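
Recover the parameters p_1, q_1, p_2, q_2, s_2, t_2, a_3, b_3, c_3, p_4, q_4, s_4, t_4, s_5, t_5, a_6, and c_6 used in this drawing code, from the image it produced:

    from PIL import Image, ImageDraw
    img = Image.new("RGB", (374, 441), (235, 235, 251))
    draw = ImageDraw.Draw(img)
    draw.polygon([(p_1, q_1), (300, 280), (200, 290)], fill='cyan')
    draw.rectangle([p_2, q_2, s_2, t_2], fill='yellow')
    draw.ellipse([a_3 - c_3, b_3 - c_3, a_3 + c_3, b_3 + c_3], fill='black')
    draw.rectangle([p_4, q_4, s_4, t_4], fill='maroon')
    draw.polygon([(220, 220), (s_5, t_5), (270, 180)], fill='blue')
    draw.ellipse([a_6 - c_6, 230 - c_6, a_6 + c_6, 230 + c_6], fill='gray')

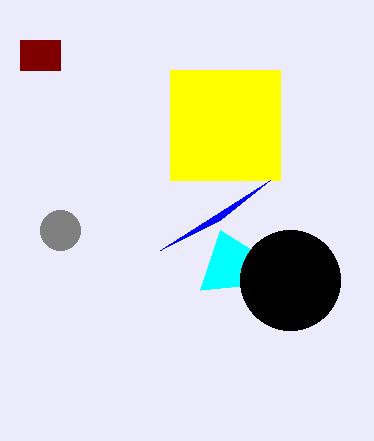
p_1 = 220; q_1 = 230; p_2 = 170; q_2 = 70; s_2 = 280; t_2 = 180; a_3 = 290; b_3 = 280; c_3 = 50; p_4 = 20; q_4 = 40; s_4 = 60; t_4 = 70; s_5 = 160; t_5 = 250; a_6 = 60; c_6 = 20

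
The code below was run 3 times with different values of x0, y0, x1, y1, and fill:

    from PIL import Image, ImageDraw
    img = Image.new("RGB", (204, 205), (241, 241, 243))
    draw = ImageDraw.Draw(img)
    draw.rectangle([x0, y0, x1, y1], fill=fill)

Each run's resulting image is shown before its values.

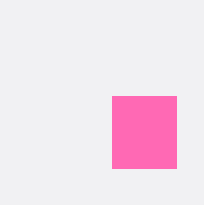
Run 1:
x0 = 112
y0 = 96
x1 = 176
y1 = 168
fill = 'hotpink'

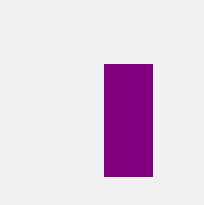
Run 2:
x0 = 104, y0 = 64, x1 = 152, y1 = 176, fill = 'purple'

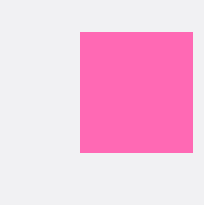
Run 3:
x0 = 80
y0 = 32
x1 = 192
y1 = 152
fill = 'hotpink'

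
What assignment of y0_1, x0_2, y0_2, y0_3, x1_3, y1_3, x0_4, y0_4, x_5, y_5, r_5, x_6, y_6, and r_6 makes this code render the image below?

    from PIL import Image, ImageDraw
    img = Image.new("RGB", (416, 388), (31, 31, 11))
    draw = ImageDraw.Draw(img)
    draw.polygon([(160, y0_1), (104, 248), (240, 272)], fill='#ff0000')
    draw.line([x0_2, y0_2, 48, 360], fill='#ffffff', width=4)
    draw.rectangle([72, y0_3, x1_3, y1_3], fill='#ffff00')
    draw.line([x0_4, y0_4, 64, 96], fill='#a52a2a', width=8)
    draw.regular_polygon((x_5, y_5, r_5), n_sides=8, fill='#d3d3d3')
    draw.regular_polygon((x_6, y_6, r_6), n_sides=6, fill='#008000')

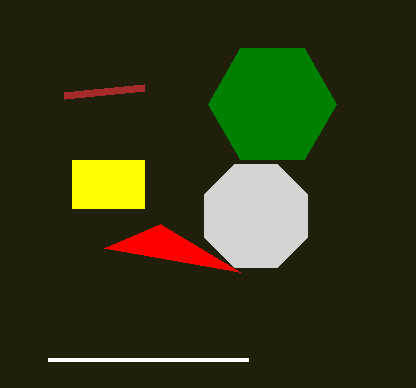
y0_1 = 224
x0_2 = 248
y0_2 = 360
y0_3 = 160
x1_3 = 144
y1_3 = 208
x0_4 = 144
y0_4 = 88
x_5 = 256
y_5 = 216
r_5 = 56
x_6 = 272
y_6 = 104
r_6 = 64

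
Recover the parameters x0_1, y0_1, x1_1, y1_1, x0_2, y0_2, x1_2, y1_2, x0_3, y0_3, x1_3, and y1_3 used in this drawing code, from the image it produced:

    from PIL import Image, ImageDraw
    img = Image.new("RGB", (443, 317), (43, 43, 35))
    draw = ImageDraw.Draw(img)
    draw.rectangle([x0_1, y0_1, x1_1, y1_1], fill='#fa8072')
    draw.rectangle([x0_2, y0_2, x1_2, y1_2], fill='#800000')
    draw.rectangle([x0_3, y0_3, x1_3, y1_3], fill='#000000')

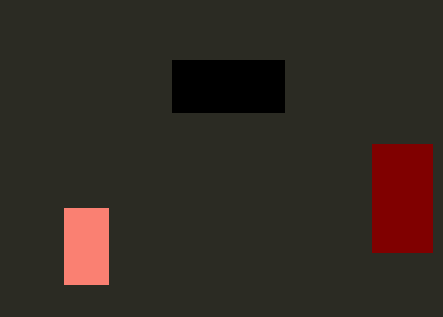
x0_1 = 64
y0_1 = 208
x1_1 = 108
y1_1 = 284
x0_2 = 372
y0_2 = 144
x1_2 = 432
y1_2 = 252
x0_3 = 172
y0_3 = 60
x1_3 = 284
y1_3 = 112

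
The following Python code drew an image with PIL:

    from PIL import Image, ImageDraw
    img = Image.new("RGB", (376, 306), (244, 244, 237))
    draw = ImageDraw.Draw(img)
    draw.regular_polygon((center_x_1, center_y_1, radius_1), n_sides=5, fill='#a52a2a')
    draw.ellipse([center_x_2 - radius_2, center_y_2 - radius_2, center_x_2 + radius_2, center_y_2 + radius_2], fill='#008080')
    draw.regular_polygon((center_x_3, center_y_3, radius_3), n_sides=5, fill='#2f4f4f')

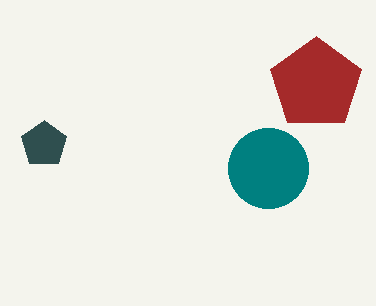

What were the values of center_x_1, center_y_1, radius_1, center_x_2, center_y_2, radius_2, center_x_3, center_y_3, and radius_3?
center_x_1 = 316, center_y_1 = 84, radius_1 = 48, center_x_2 = 268, center_y_2 = 168, radius_2 = 40, center_x_3 = 44, center_y_3 = 144, radius_3 = 24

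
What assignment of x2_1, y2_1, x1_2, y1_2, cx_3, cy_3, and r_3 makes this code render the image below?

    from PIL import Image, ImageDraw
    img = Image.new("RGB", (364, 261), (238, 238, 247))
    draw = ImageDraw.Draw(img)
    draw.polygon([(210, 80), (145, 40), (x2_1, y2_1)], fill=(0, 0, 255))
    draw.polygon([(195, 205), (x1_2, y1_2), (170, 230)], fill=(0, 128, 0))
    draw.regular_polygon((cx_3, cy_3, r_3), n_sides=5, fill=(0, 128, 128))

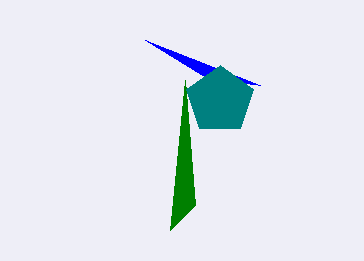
x2_1 = 260; y2_1 = 85; x1_2 = 185; y1_2 = 80; cx_3 = 220; cy_3 = 100; r_3 = 35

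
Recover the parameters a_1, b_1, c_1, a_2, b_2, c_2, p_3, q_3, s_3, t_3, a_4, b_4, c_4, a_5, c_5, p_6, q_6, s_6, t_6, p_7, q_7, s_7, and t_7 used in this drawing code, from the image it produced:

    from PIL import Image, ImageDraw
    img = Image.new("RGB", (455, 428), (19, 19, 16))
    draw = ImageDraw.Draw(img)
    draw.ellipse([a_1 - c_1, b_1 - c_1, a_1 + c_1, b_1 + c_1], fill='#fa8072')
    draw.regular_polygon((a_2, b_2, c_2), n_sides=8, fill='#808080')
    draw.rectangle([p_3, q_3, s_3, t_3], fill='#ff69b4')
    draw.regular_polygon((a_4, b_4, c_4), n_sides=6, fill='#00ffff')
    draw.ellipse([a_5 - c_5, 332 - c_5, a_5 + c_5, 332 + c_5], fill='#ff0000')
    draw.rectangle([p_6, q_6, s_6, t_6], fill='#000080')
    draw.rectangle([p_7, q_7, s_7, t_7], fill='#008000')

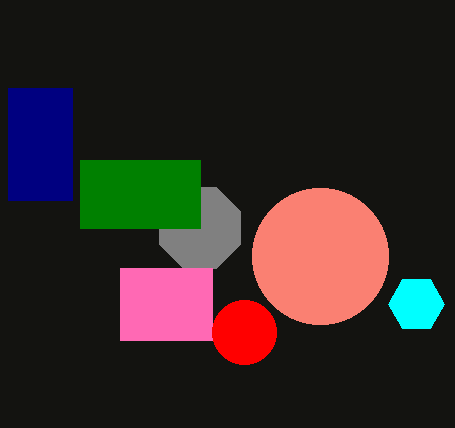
a_1 = 320, b_1 = 256, c_1 = 68, a_2 = 200, b_2 = 228, c_2 = 44, p_3 = 120, q_3 = 268, s_3 = 212, t_3 = 340, a_4 = 416, b_4 = 304, c_4 = 28, a_5 = 244, c_5 = 32, p_6 = 8, q_6 = 88, s_6 = 72, t_6 = 200, p_7 = 80, q_7 = 160, s_7 = 200, t_7 = 228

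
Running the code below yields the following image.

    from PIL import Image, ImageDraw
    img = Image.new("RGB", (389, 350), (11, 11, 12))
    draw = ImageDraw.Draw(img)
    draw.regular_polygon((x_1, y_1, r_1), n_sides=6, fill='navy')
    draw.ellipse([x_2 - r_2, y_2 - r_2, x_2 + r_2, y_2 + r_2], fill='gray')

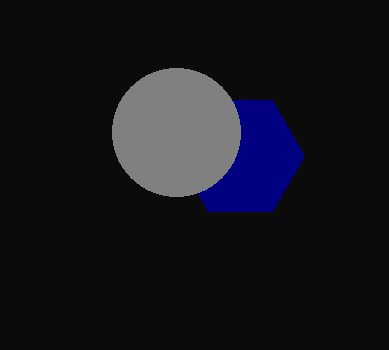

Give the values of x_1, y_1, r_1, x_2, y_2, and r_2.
x_1 = 240; y_1 = 156; r_1 = 64; x_2 = 176; y_2 = 132; r_2 = 64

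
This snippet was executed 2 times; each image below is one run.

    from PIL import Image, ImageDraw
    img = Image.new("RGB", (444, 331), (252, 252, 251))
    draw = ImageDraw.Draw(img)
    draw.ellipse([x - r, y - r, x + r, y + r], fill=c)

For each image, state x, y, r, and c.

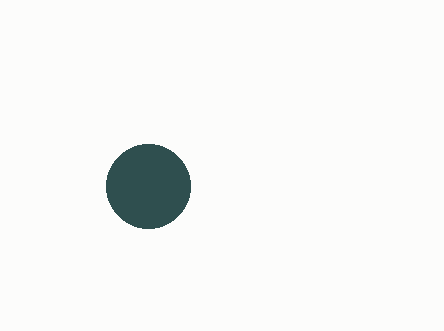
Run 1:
x = 148
y = 186
r = 42
c = 'darkslategray'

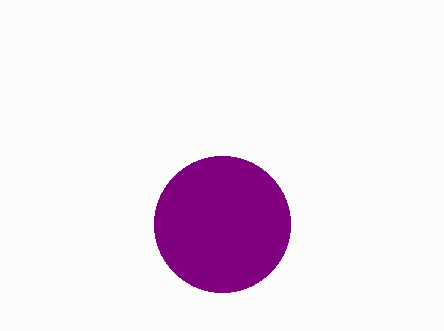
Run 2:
x = 222, y = 224, r = 68, c = 'purple'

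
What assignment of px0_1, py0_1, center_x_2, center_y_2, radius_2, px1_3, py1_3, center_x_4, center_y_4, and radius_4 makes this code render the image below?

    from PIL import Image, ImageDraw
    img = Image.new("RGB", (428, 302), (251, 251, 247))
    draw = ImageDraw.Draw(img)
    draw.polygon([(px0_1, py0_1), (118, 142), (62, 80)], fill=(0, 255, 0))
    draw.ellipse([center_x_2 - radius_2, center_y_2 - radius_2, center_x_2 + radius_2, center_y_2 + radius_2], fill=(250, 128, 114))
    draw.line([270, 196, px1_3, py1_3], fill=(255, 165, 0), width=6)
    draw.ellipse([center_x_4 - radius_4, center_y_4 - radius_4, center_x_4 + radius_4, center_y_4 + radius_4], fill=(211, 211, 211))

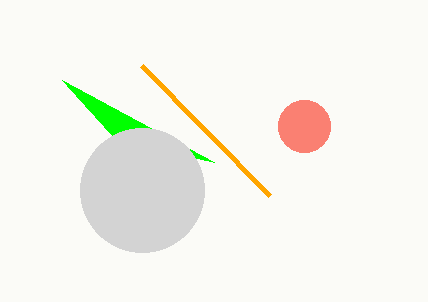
px0_1 = 214; py0_1 = 162; center_x_2 = 304; center_y_2 = 126; radius_2 = 26; px1_3 = 142; py1_3 = 66; center_x_4 = 142; center_y_4 = 190; radius_4 = 62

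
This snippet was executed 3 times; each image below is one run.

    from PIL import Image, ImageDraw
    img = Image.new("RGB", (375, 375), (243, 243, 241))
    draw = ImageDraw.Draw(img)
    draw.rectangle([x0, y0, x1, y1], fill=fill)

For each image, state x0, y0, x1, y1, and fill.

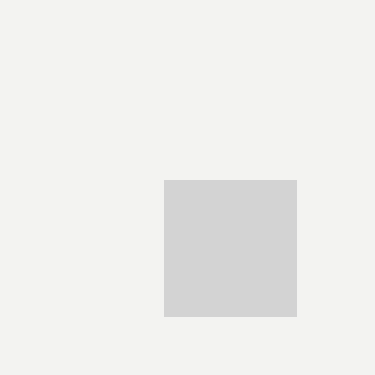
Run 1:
x0 = 164, y0 = 180, x1 = 296, y1 = 316, fill = 'lightgray'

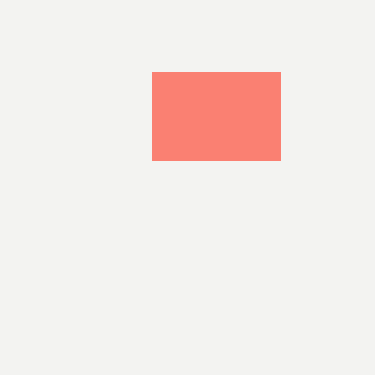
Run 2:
x0 = 152, y0 = 72, x1 = 280, y1 = 160, fill = 'salmon'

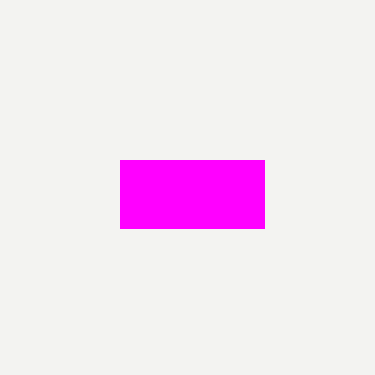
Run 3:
x0 = 120, y0 = 160, x1 = 264, y1 = 228, fill = 'magenta'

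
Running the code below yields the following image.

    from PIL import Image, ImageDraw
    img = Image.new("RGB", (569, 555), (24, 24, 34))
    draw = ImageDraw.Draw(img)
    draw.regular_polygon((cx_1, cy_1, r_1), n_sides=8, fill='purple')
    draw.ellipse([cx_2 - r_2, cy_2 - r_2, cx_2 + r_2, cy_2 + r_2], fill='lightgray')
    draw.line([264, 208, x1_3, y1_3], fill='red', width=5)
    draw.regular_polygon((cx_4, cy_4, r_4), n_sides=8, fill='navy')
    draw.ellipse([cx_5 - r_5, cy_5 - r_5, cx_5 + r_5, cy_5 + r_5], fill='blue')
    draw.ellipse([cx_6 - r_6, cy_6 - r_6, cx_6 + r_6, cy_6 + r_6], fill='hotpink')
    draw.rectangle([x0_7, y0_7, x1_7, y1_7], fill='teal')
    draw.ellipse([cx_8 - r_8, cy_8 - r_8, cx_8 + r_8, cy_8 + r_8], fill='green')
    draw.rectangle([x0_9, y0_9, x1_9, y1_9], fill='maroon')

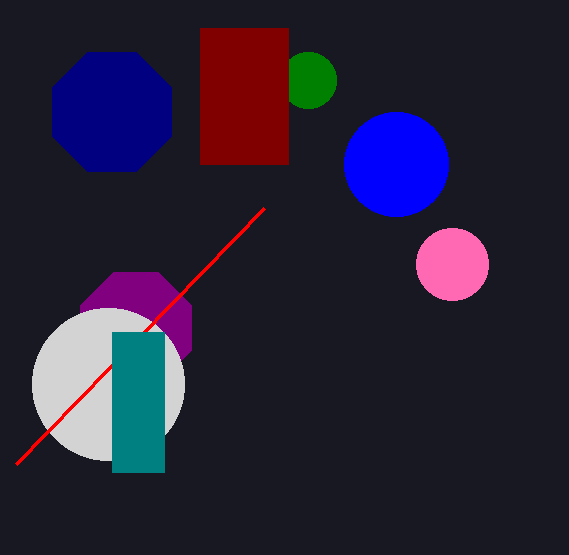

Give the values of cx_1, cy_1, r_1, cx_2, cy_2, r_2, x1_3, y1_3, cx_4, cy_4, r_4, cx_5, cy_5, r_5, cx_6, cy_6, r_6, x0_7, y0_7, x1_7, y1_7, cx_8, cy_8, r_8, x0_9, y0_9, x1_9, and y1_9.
cx_1 = 136
cy_1 = 328
r_1 = 60
cx_2 = 108
cy_2 = 384
r_2 = 76
x1_3 = 16
y1_3 = 464
cx_4 = 112
cy_4 = 112
r_4 = 64
cx_5 = 396
cy_5 = 164
r_5 = 52
cx_6 = 452
cy_6 = 264
r_6 = 36
x0_7 = 112
y0_7 = 332
x1_7 = 164
y1_7 = 472
cx_8 = 308
cy_8 = 80
r_8 = 28
x0_9 = 200
y0_9 = 28
x1_9 = 288
y1_9 = 164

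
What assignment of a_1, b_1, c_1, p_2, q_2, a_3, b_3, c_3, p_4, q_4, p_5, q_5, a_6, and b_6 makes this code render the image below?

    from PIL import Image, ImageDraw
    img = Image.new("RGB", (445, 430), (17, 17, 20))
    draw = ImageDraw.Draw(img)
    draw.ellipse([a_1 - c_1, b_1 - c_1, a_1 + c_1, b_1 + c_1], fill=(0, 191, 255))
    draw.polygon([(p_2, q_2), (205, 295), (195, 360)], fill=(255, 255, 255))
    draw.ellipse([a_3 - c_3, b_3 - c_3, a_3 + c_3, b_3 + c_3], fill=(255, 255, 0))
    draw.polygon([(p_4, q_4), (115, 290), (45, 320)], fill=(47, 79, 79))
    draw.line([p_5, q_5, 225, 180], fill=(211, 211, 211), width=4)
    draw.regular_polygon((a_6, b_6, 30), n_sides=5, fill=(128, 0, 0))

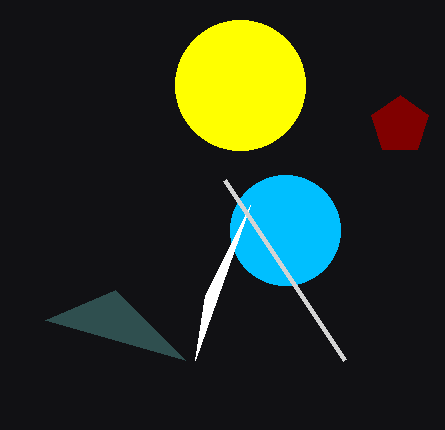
a_1 = 285
b_1 = 230
c_1 = 55
p_2 = 250
q_2 = 205
a_3 = 240
b_3 = 85
c_3 = 65
p_4 = 185
q_4 = 360
p_5 = 345
q_5 = 360
a_6 = 400
b_6 = 125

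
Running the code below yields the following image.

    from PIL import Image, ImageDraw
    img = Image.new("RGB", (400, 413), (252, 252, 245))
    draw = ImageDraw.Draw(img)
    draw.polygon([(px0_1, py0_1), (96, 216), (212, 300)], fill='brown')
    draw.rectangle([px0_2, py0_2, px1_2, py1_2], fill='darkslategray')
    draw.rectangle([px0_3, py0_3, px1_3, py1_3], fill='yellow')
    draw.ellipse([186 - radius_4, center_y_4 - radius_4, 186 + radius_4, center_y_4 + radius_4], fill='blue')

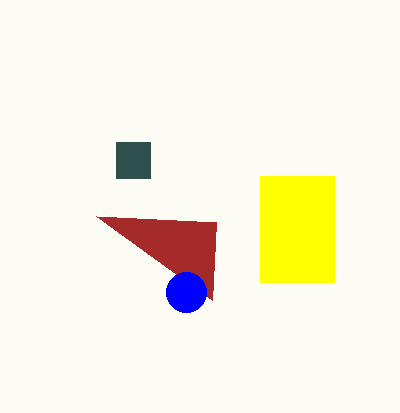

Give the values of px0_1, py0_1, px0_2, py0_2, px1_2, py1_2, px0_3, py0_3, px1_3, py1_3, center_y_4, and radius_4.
px0_1 = 216, py0_1 = 222, px0_2 = 116, py0_2 = 142, px1_2 = 150, py1_2 = 178, px0_3 = 260, py0_3 = 176, px1_3 = 334, py1_3 = 282, center_y_4 = 292, radius_4 = 20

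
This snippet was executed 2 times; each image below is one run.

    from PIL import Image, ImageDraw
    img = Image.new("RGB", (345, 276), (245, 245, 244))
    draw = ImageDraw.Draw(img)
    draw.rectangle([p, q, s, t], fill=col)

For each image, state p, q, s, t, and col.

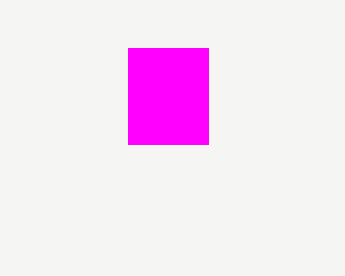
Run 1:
p = 128, q = 48, s = 208, t = 144, col = 'magenta'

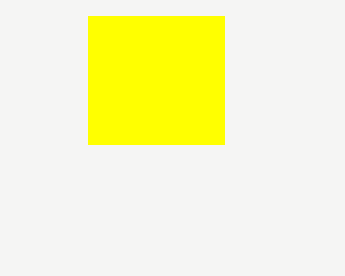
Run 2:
p = 88, q = 16, s = 224, t = 144, col = 'yellow'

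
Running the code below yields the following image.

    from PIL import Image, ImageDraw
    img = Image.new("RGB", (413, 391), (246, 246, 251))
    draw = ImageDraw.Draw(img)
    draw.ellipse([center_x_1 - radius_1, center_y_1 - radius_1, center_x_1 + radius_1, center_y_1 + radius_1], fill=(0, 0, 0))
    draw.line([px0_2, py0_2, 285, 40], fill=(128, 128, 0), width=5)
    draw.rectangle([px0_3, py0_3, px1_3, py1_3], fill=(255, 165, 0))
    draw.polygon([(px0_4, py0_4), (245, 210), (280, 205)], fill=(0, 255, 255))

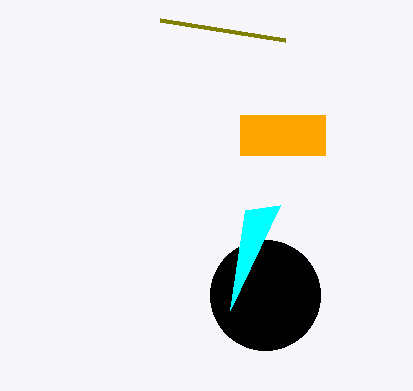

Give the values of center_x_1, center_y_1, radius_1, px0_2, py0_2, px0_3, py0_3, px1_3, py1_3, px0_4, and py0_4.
center_x_1 = 265; center_y_1 = 295; radius_1 = 55; px0_2 = 160; py0_2 = 20; px0_3 = 240; py0_3 = 115; px1_3 = 325; py1_3 = 155; px0_4 = 230; py0_4 = 310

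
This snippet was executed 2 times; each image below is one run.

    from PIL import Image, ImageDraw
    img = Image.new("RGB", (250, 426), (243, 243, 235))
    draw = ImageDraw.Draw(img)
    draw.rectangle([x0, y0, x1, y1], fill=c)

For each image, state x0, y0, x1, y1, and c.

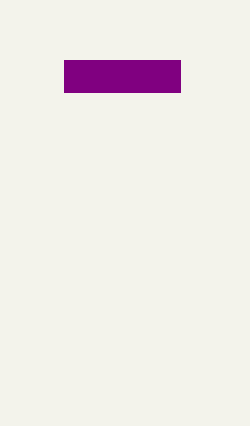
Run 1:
x0 = 64; y0 = 60; x1 = 180; y1 = 92; c = 'purple'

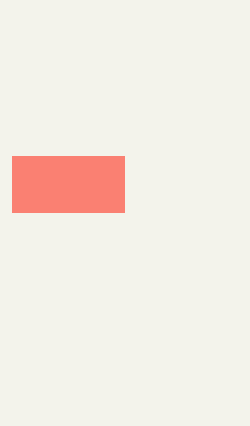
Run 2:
x0 = 12
y0 = 156
x1 = 124
y1 = 212
c = 'salmon'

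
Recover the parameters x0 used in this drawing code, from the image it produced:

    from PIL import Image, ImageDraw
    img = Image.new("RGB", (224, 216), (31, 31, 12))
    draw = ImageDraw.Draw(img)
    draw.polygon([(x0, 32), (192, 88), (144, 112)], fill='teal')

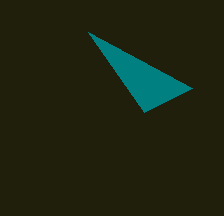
x0 = 88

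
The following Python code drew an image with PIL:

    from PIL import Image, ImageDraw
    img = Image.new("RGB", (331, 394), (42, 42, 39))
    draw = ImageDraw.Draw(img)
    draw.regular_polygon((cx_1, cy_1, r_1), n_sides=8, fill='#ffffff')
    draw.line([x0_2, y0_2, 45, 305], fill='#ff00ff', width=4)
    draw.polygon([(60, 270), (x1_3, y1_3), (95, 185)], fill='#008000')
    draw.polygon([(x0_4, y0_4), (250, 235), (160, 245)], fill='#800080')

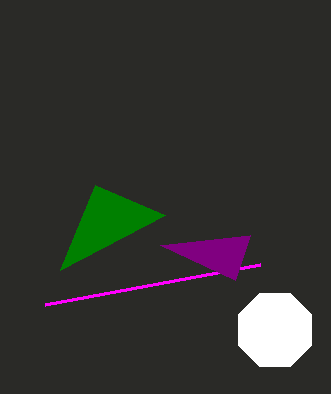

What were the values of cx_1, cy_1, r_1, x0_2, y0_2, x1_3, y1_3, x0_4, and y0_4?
cx_1 = 275, cy_1 = 330, r_1 = 40, x0_2 = 260, y0_2 = 265, x1_3 = 165, y1_3 = 215, x0_4 = 235, y0_4 = 280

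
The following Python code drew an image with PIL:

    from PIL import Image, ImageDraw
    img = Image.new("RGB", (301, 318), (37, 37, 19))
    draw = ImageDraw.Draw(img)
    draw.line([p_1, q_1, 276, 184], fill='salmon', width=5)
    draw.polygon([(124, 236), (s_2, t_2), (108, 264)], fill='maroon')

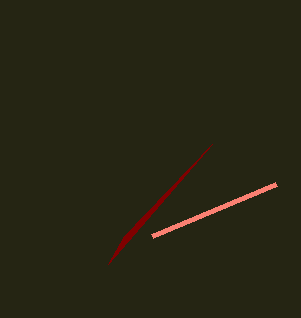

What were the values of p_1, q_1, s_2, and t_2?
p_1 = 152
q_1 = 236
s_2 = 212
t_2 = 144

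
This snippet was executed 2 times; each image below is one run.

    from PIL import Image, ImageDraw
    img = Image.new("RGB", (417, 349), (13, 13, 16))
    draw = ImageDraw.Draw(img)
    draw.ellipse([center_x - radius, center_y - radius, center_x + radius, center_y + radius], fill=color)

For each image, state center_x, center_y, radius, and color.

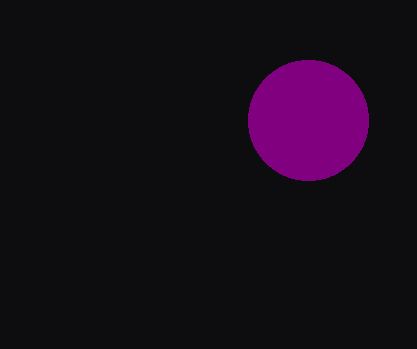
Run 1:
center_x = 308, center_y = 120, radius = 60, color = 'purple'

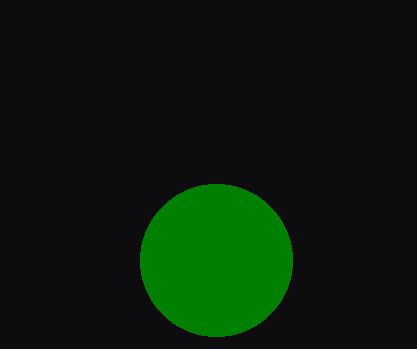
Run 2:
center_x = 216, center_y = 260, radius = 76, color = 'green'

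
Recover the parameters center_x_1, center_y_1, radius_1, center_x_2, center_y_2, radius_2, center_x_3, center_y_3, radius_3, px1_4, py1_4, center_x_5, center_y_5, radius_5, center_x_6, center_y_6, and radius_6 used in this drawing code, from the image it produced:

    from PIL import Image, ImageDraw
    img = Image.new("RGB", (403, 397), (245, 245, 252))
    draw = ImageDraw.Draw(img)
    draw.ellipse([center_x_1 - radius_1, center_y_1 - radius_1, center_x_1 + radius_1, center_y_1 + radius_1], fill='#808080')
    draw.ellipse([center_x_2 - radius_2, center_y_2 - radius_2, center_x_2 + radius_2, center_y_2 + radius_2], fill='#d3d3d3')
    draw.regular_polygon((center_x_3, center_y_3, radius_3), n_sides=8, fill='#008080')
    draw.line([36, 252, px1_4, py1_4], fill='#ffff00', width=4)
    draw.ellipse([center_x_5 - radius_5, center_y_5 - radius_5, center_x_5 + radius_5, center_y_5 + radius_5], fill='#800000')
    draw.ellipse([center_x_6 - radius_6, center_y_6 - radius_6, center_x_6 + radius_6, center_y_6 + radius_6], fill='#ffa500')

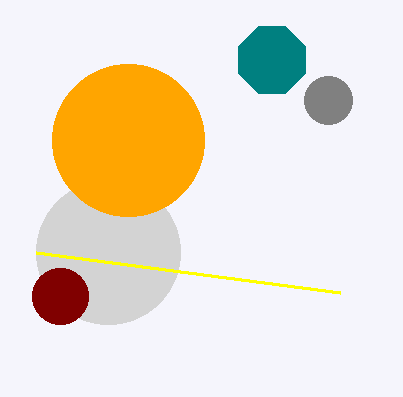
center_x_1 = 328, center_y_1 = 100, radius_1 = 24, center_x_2 = 108, center_y_2 = 252, radius_2 = 72, center_x_3 = 272, center_y_3 = 60, radius_3 = 36, px1_4 = 340, py1_4 = 292, center_x_5 = 60, center_y_5 = 296, radius_5 = 28, center_x_6 = 128, center_y_6 = 140, radius_6 = 76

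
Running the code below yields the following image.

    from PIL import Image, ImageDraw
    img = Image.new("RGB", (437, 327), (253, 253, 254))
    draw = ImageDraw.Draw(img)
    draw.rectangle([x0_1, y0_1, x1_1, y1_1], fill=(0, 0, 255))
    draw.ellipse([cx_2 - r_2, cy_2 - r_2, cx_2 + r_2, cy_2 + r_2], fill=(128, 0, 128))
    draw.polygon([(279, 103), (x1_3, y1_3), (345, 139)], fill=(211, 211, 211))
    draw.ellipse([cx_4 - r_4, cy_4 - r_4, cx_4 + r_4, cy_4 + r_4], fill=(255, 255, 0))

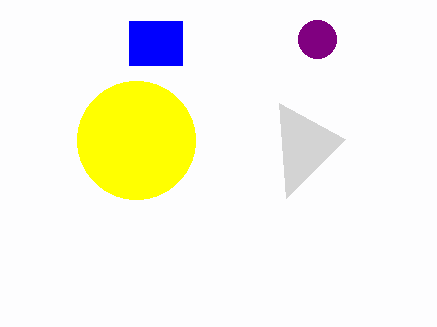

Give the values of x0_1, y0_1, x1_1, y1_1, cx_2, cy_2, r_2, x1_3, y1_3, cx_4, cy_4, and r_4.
x0_1 = 129, y0_1 = 21, x1_1 = 182, y1_1 = 65, cx_2 = 317, cy_2 = 39, r_2 = 19, x1_3 = 286, y1_3 = 198, cx_4 = 136, cy_4 = 140, r_4 = 59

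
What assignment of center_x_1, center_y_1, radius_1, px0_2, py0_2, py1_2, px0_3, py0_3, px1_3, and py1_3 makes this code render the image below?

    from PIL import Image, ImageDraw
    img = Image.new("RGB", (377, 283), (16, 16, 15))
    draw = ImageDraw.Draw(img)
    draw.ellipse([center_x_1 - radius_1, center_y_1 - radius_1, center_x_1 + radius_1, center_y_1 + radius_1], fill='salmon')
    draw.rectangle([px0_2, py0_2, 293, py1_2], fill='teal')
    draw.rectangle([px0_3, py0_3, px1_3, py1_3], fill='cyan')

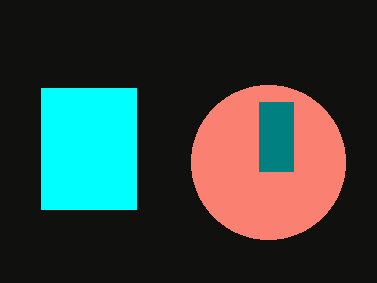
center_x_1 = 268
center_y_1 = 162
radius_1 = 77
px0_2 = 259
py0_2 = 102
py1_2 = 171
px0_3 = 41
py0_3 = 88
px1_3 = 136
py1_3 = 209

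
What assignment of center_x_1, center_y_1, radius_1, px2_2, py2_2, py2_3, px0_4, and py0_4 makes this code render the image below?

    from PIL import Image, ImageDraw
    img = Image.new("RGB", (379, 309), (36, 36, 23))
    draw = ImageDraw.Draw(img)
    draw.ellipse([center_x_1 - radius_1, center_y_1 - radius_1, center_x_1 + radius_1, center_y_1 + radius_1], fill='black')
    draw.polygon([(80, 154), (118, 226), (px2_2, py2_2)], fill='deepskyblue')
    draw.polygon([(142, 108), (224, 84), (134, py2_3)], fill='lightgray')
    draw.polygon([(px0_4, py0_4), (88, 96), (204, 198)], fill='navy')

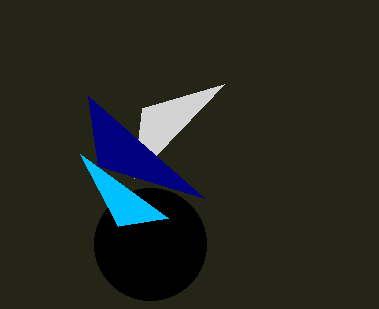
center_x_1 = 150
center_y_1 = 244
radius_1 = 56
px2_2 = 168
py2_2 = 218
py2_3 = 178
px0_4 = 98
py0_4 = 166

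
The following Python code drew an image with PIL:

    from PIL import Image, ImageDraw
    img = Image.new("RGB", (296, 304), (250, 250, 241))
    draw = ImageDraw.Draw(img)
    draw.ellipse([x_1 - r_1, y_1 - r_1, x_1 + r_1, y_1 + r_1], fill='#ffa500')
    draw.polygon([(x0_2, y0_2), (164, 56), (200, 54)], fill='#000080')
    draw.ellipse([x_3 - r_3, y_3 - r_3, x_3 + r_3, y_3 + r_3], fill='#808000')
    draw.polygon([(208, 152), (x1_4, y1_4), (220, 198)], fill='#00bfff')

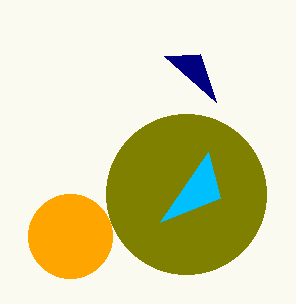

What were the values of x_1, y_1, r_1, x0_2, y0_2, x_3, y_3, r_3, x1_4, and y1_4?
x_1 = 70; y_1 = 236; r_1 = 42; x0_2 = 216; y0_2 = 102; x_3 = 186; y_3 = 194; r_3 = 80; x1_4 = 160; y1_4 = 222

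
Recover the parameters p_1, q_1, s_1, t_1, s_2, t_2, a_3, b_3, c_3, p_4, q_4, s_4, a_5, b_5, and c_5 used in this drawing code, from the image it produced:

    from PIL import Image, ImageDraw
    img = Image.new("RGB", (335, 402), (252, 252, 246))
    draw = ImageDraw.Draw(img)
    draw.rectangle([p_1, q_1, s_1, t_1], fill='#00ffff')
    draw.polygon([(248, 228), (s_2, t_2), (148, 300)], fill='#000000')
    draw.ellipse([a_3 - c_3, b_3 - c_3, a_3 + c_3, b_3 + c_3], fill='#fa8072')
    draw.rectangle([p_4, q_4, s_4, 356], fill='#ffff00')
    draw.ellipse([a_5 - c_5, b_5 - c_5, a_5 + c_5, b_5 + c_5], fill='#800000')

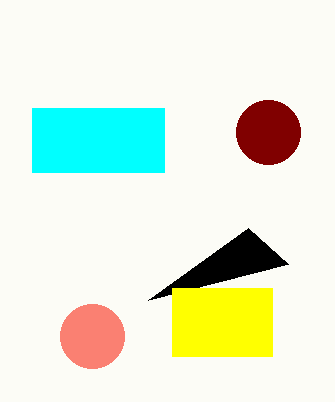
p_1 = 32, q_1 = 108, s_1 = 164, t_1 = 172, s_2 = 288, t_2 = 264, a_3 = 92, b_3 = 336, c_3 = 32, p_4 = 172, q_4 = 288, s_4 = 272, a_5 = 268, b_5 = 132, c_5 = 32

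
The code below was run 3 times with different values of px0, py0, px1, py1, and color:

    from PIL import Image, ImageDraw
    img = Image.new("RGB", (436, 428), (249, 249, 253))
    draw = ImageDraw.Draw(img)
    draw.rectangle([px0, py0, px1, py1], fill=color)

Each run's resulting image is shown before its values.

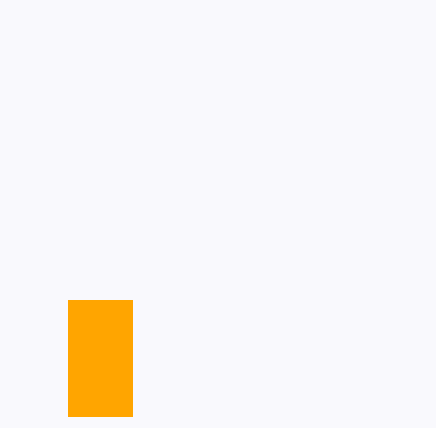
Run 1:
px0 = 68, py0 = 300, px1 = 132, py1 = 416, color = 'orange'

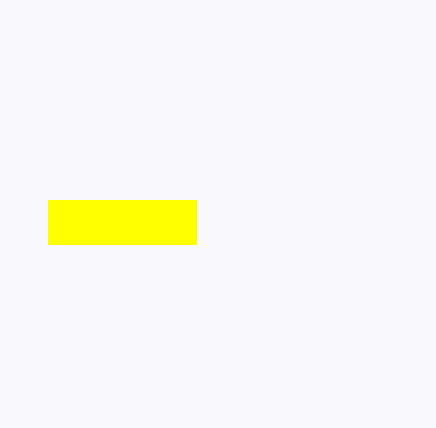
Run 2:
px0 = 48, py0 = 200, px1 = 196, py1 = 244, color = 'yellow'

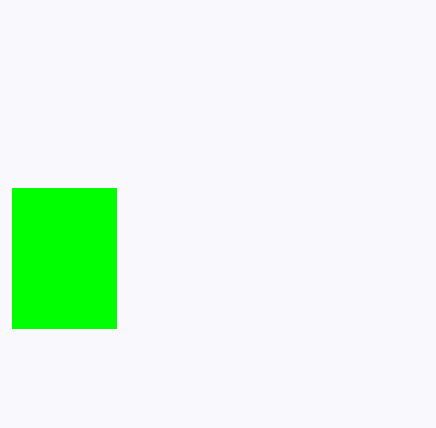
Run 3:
px0 = 12
py0 = 188
px1 = 116
py1 = 328
color = 'lime'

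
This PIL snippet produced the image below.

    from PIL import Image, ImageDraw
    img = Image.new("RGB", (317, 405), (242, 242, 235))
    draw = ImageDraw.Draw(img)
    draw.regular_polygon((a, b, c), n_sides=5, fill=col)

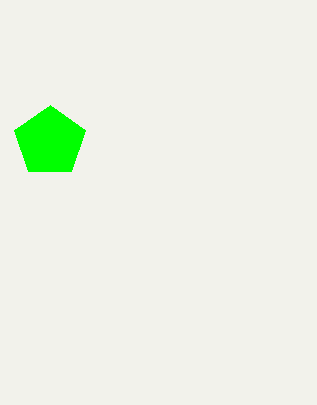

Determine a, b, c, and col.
a = 50, b = 142, c = 37, col = 'lime'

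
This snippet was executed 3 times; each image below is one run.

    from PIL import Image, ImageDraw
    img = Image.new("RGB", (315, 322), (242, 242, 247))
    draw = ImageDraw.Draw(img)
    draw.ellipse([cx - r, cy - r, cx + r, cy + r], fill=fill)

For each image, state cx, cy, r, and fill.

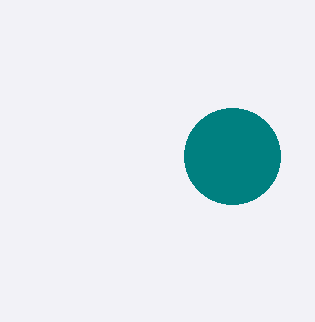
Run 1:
cx = 232
cy = 156
r = 48
fill = 'teal'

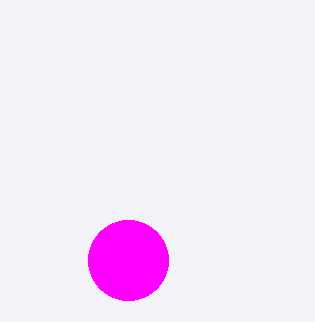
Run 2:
cx = 128, cy = 260, r = 40, fill = 'magenta'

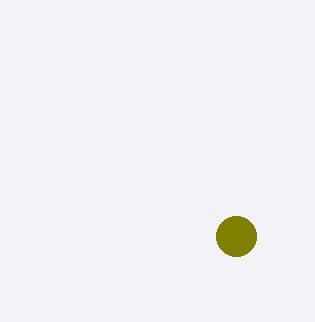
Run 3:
cx = 236
cy = 236
r = 20
fill = 'olive'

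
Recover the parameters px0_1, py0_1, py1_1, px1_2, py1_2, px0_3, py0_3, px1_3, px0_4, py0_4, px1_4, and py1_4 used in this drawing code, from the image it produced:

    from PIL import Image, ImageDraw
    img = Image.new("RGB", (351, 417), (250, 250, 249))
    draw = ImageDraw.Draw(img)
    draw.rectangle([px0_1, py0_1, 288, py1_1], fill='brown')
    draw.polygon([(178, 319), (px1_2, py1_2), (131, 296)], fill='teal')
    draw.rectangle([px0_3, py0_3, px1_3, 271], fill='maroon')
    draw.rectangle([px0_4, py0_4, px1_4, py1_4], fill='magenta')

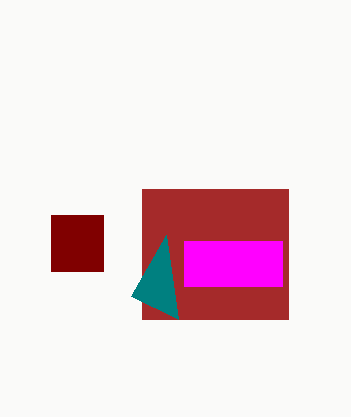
px0_1 = 142
py0_1 = 189
py1_1 = 319
px1_2 = 166
py1_2 = 235
px0_3 = 51
py0_3 = 215
px1_3 = 103
px0_4 = 184
py0_4 = 241
px1_4 = 282
py1_4 = 286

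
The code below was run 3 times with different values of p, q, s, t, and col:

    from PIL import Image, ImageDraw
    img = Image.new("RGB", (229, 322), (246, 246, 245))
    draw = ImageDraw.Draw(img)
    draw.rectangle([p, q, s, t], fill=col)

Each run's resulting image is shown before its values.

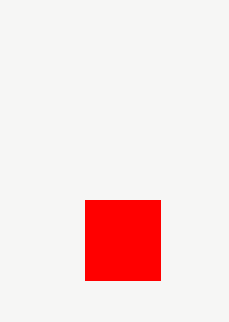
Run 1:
p = 85, q = 200, s = 160, t = 280, col = 'red'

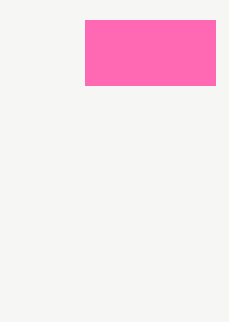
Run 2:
p = 85
q = 20
s = 215
t = 85
col = 'hotpink'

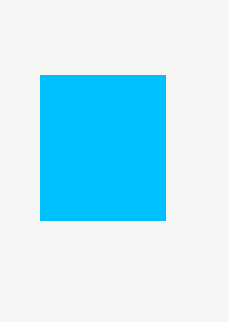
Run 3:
p = 40, q = 75, s = 165, t = 220, col = 'deepskyblue'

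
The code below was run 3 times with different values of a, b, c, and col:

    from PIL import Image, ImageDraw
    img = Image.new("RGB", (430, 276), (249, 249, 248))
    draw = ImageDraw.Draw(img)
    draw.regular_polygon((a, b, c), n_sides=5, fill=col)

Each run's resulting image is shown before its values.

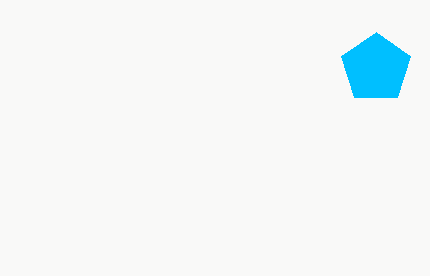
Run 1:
a = 376, b = 68, c = 36, col = 'deepskyblue'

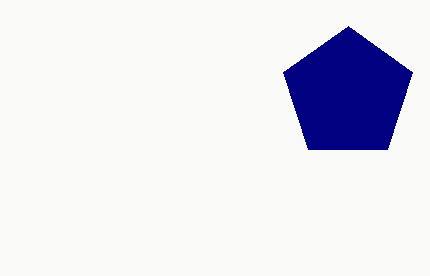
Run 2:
a = 348; b = 94; c = 68; col = 'navy'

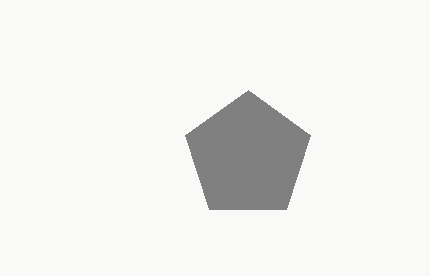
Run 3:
a = 248; b = 156; c = 66; col = 'gray'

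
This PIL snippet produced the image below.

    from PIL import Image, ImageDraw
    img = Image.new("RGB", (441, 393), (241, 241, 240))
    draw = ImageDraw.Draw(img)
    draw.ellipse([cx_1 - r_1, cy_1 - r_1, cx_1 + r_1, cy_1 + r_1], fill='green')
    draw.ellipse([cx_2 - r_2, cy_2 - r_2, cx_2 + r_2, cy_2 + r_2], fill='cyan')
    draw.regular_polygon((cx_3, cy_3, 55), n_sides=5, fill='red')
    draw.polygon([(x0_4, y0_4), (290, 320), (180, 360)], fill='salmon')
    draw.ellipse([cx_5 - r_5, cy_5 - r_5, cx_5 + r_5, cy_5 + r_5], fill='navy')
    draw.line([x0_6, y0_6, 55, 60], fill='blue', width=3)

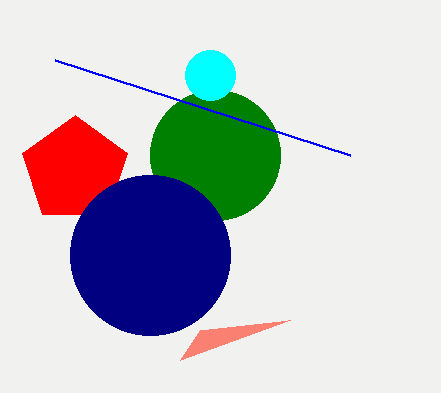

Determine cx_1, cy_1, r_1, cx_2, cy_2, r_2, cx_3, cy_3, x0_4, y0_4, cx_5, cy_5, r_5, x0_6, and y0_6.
cx_1 = 215; cy_1 = 155; r_1 = 65; cx_2 = 210; cy_2 = 75; r_2 = 25; cx_3 = 75; cy_3 = 170; x0_4 = 200; y0_4 = 330; cx_5 = 150; cy_5 = 255; r_5 = 80; x0_6 = 350; y0_6 = 155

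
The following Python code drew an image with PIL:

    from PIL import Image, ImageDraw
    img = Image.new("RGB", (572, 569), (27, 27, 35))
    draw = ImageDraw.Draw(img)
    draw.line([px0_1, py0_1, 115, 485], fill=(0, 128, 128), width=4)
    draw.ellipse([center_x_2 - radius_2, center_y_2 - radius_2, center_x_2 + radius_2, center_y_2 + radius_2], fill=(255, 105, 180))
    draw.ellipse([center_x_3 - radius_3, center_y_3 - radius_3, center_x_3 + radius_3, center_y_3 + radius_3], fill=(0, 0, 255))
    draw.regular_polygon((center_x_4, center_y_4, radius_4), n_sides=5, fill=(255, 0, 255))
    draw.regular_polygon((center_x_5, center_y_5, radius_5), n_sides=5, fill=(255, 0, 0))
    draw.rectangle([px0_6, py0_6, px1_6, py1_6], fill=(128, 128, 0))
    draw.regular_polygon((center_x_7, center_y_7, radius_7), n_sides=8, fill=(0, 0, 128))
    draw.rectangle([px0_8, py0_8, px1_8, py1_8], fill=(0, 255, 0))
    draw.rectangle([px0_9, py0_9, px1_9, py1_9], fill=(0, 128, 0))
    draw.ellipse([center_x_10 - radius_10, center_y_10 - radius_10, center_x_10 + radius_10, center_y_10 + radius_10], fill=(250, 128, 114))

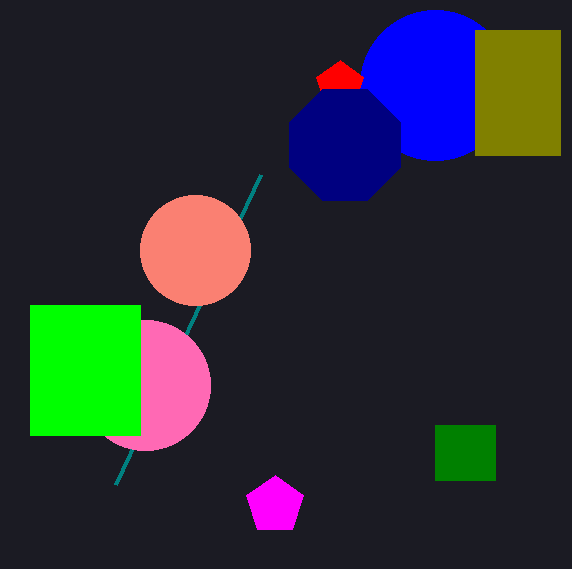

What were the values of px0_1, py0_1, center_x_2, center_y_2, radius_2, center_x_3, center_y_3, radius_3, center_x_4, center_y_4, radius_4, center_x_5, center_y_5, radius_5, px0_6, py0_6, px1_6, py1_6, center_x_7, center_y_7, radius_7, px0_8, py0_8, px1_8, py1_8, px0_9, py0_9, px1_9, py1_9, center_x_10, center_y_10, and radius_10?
px0_1 = 260, py0_1 = 175, center_x_2 = 145, center_y_2 = 385, radius_2 = 65, center_x_3 = 435, center_y_3 = 85, radius_3 = 75, center_x_4 = 275, center_y_4 = 505, radius_4 = 30, center_x_5 = 340, center_y_5 = 85, radius_5 = 25, px0_6 = 475, py0_6 = 30, px1_6 = 560, py1_6 = 155, center_x_7 = 345, center_y_7 = 145, radius_7 = 60, px0_8 = 30, py0_8 = 305, px1_8 = 140, py1_8 = 435, px0_9 = 435, py0_9 = 425, px1_9 = 495, py1_9 = 480, center_x_10 = 195, center_y_10 = 250, radius_10 = 55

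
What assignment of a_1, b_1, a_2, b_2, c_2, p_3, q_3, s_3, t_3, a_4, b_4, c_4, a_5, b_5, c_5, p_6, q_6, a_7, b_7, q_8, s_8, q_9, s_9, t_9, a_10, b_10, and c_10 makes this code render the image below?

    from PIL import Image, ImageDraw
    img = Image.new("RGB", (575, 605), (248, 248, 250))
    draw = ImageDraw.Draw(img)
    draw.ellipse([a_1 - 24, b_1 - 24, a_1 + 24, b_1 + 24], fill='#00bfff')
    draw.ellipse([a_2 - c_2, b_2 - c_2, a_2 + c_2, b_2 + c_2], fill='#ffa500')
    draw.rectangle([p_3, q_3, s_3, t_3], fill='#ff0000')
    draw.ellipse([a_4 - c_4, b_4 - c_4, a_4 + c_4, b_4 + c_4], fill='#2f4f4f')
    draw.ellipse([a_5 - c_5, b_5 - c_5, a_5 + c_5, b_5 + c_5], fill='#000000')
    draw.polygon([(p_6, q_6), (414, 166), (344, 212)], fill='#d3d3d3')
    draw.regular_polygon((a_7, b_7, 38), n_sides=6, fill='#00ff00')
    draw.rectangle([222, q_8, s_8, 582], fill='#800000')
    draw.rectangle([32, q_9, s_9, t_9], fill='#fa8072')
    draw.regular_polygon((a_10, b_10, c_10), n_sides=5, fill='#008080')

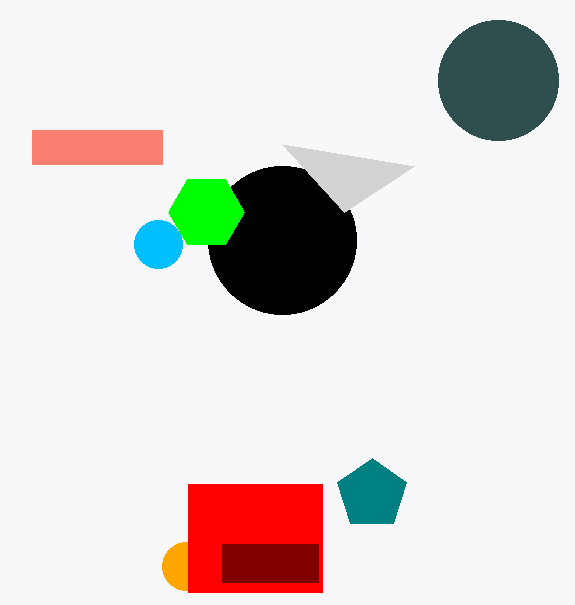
a_1 = 158; b_1 = 244; a_2 = 186; b_2 = 566; c_2 = 24; p_3 = 188; q_3 = 484; s_3 = 322; t_3 = 592; a_4 = 498; b_4 = 80; c_4 = 60; a_5 = 282; b_5 = 240; c_5 = 74; p_6 = 282; q_6 = 144; a_7 = 206; b_7 = 212; q_8 = 544; s_8 = 318; q_9 = 130; s_9 = 162; t_9 = 164; a_10 = 372; b_10 = 494; c_10 = 36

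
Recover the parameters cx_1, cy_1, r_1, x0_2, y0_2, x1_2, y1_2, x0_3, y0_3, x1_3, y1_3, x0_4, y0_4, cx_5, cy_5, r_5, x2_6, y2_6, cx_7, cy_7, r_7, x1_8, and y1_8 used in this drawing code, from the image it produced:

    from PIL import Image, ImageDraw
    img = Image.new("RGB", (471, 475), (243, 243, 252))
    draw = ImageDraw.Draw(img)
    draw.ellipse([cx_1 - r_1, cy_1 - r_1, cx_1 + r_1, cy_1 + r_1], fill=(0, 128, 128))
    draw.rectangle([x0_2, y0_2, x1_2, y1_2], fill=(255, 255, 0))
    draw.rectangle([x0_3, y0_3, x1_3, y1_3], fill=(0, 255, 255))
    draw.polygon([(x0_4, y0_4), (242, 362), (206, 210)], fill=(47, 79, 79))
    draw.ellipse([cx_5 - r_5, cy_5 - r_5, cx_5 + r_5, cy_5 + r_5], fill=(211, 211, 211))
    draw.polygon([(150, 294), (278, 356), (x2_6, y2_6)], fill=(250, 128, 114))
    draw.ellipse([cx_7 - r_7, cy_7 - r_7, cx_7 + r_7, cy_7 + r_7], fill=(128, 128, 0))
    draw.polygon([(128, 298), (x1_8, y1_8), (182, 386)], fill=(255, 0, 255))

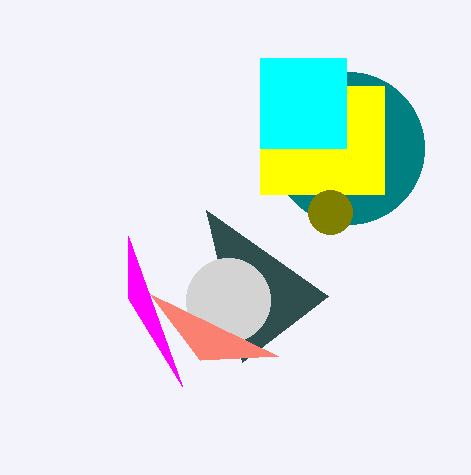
cx_1 = 348, cy_1 = 148, r_1 = 76, x0_2 = 260, y0_2 = 86, x1_2 = 384, y1_2 = 194, x0_3 = 260, y0_3 = 58, x1_3 = 346, y1_3 = 148, x0_4 = 328, y0_4 = 296, cx_5 = 228, cy_5 = 300, r_5 = 42, x2_6 = 200, y2_6 = 360, cx_7 = 330, cy_7 = 212, r_7 = 22, x1_8 = 128, y1_8 = 236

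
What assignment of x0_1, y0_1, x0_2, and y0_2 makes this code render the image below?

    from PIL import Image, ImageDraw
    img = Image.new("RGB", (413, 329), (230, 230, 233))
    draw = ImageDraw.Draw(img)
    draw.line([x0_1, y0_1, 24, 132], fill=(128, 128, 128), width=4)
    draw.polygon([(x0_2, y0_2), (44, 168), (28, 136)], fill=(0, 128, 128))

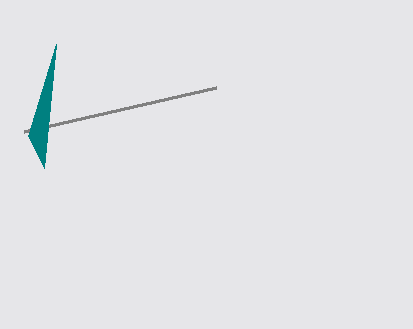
x0_1 = 216; y0_1 = 88; x0_2 = 56; y0_2 = 44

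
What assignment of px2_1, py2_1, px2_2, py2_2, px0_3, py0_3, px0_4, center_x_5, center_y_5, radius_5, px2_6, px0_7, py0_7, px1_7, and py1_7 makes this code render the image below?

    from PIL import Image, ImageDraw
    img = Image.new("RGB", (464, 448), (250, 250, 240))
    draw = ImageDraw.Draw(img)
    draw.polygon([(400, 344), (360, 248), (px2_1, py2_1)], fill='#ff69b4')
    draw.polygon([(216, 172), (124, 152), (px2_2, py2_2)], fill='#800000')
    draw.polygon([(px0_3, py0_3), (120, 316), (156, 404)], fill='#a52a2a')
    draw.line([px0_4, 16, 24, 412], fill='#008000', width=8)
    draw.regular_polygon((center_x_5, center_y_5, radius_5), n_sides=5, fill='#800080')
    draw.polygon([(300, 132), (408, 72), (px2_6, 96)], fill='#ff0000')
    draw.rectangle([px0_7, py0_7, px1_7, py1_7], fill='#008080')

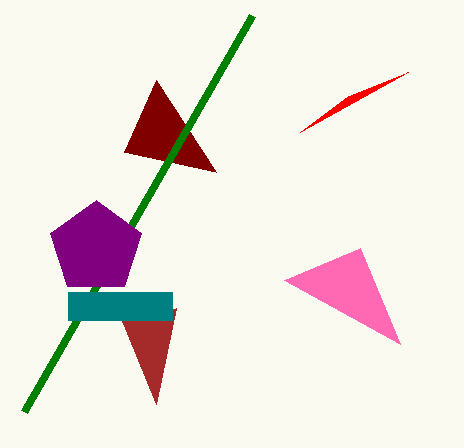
px2_1 = 284; py2_1 = 280; px2_2 = 156; py2_2 = 80; px0_3 = 176; py0_3 = 308; px0_4 = 252; center_x_5 = 96; center_y_5 = 248; radius_5 = 48; px2_6 = 348; px0_7 = 68; py0_7 = 292; px1_7 = 172; py1_7 = 320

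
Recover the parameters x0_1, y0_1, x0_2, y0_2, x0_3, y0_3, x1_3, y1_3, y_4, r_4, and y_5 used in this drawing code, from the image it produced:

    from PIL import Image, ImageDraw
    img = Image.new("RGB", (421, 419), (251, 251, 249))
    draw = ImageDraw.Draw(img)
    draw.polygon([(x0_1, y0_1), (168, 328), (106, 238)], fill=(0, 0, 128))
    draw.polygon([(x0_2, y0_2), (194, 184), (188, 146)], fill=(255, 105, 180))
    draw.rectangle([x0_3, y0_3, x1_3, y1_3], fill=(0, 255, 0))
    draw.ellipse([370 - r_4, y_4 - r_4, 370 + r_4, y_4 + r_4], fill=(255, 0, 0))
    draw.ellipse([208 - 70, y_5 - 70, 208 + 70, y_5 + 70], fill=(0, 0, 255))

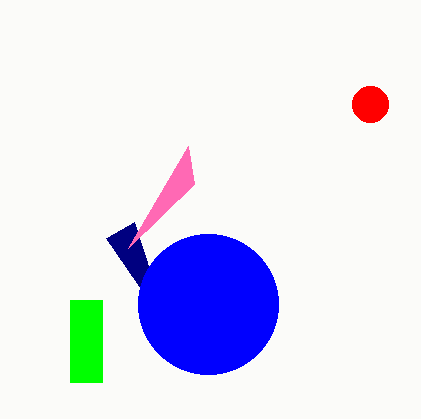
x0_1 = 134; y0_1 = 222; x0_2 = 128; y0_2 = 248; x0_3 = 70; y0_3 = 300; x1_3 = 102; y1_3 = 382; y_4 = 104; r_4 = 18; y_5 = 304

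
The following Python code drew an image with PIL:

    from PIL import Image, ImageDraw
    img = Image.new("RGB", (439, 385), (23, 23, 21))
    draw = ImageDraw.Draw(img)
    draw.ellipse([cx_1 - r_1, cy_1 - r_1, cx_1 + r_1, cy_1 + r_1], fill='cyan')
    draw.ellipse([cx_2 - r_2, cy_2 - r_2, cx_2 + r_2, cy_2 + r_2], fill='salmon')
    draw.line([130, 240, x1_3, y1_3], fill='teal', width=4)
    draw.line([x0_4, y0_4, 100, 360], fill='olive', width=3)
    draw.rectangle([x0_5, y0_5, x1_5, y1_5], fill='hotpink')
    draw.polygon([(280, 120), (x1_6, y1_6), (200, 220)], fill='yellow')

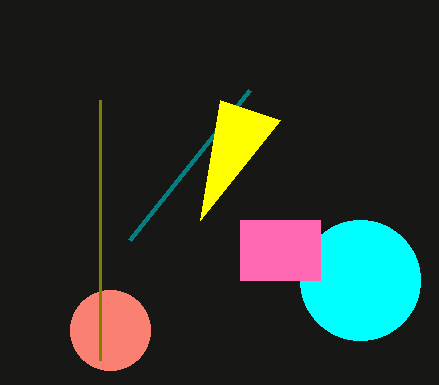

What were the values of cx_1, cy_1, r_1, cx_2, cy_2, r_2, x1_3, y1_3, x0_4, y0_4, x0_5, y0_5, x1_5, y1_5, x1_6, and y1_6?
cx_1 = 360; cy_1 = 280; r_1 = 60; cx_2 = 110; cy_2 = 330; r_2 = 40; x1_3 = 250; y1_3 = 90; x0_4 = 100; y0_4 = 100; x0_5 = 240; y0_5 = 220; x1_5 = 320; y1_5 = 280; x1_6 = 220; y1_6 = 100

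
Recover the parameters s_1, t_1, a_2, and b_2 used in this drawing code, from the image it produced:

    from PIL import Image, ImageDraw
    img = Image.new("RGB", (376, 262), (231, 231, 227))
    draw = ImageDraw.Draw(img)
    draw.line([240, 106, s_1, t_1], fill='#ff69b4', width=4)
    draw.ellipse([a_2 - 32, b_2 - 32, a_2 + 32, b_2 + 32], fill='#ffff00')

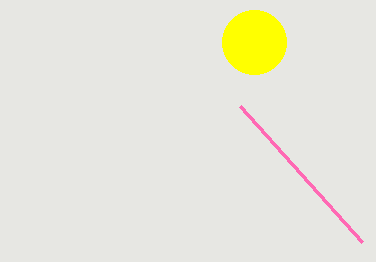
s_1 = 362, t_1 = 242, a_2 = 254, b_2 = 42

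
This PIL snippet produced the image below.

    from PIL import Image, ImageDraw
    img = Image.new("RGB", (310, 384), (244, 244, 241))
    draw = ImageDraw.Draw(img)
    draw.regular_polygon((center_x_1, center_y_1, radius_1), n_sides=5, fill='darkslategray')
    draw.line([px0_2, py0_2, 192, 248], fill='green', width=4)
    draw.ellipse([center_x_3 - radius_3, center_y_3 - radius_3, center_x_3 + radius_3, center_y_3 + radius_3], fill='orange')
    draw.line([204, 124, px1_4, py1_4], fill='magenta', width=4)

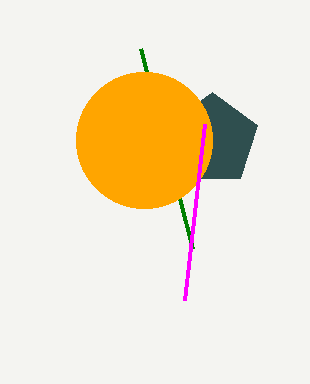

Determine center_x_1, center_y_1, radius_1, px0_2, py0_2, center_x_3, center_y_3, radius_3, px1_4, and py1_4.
center_x_1 = 212; center_y_1 = 140; radius_1 = 48; px0_2 = 140; py0_2 = 48; center_x_3 = 144; center_y_3 = 140; radius_3 = 68; px1_4 = 184; py1_4 = 300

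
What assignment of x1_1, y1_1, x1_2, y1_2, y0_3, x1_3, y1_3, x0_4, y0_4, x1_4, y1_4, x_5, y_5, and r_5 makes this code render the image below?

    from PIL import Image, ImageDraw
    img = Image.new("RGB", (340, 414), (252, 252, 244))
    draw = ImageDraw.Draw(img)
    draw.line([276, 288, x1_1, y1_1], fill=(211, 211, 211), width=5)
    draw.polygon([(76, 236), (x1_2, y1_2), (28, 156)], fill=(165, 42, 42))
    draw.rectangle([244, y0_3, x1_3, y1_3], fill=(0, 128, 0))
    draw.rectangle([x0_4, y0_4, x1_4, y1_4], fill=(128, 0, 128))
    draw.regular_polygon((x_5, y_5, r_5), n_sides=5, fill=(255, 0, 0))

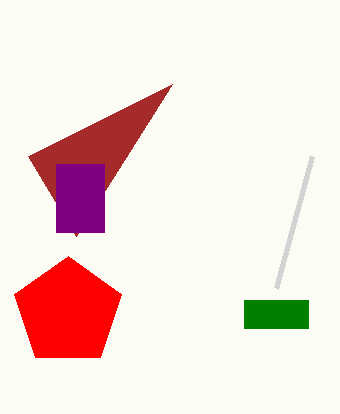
x1_1 = 312; y1_1 = 156; x1_2 = 172; y1_2 = 84; y0_3 = 300; x1_3 = 308; y1_3 = 328; x0_4 = 56; y0_4 = 164; x1_4 = 104; y1_4 = 232; x_5 = 68; y_5 = 312; r_5 = 56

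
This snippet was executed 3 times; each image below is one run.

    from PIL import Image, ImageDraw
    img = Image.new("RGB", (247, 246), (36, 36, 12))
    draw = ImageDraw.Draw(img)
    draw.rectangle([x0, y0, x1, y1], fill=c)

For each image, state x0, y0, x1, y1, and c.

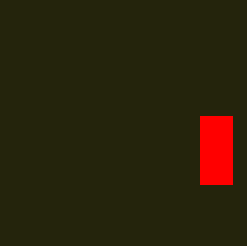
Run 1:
x0 = 200; y0 = 116; x1 = 232; y1 = 184; c = 'red'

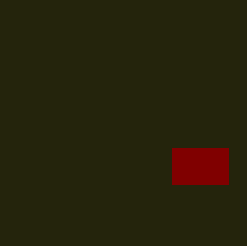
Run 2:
x0 = 172
y0 = 148
x1 = 228
y1 = 184
c = 'maroon'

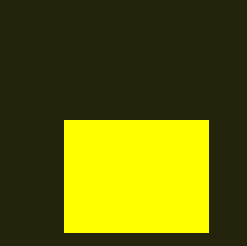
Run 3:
x0 = 64; y0 = 120; x1 = 208; y1 = 232; c = 'yellow'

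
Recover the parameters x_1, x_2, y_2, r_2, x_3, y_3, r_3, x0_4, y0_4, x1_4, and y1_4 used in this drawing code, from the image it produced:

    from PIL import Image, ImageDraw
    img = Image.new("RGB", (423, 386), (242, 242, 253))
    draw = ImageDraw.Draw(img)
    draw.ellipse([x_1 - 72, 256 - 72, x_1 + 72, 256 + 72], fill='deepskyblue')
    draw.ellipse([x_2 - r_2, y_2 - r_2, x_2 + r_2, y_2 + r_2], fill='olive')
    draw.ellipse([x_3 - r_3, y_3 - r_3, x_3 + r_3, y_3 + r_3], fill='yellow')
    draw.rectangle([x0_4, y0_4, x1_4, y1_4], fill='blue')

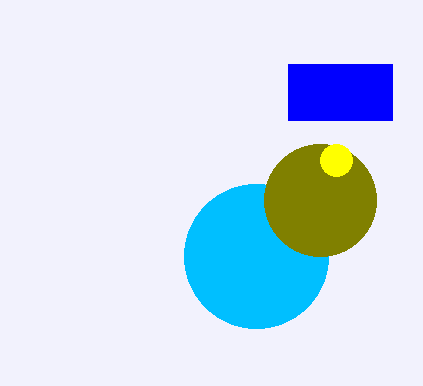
x_1 = 256
x_2 = 320
y_2 = 200
r_2 = 56
x_3 = 336
y_3 = 160
r_3 = 16
x0_4 = 288
y0_4 = 64
x1_4 = 392
y1_4 = 120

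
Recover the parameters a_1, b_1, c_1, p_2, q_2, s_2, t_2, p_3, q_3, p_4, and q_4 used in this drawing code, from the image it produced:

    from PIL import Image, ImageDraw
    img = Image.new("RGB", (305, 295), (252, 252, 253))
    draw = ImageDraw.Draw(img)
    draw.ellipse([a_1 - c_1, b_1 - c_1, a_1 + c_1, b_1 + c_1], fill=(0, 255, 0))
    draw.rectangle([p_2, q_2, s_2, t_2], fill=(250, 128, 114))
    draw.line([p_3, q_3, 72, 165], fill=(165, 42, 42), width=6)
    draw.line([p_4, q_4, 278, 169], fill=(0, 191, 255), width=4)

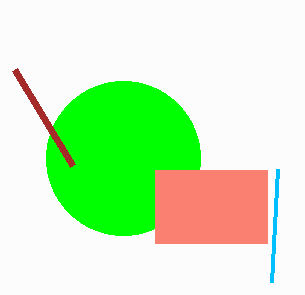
a_1 = 123, b_1 = 158, c_1 = 77, p_2 = 155, q_2 = 170, s_2 = 267, t_2 = 243, p_3 = 14, q_3 = 69, p_4 = 272, q_4 = 282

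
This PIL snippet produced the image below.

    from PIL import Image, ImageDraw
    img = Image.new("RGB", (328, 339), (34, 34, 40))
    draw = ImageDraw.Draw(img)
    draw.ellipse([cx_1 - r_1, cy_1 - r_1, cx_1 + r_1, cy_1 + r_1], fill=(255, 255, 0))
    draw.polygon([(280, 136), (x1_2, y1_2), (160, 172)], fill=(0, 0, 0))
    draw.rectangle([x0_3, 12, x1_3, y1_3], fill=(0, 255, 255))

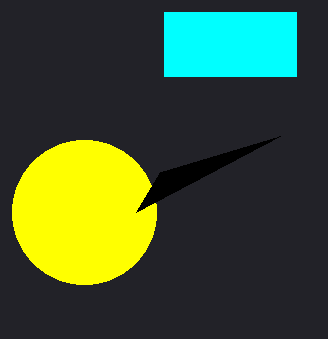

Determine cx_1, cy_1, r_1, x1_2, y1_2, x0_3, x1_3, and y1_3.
cx_1 = 84; cy_1 = 212; r_1 = 72; x1_2 = 136; y1_2 = 212; x0_3 = 164; x1_3 = 296; y1_3 = 76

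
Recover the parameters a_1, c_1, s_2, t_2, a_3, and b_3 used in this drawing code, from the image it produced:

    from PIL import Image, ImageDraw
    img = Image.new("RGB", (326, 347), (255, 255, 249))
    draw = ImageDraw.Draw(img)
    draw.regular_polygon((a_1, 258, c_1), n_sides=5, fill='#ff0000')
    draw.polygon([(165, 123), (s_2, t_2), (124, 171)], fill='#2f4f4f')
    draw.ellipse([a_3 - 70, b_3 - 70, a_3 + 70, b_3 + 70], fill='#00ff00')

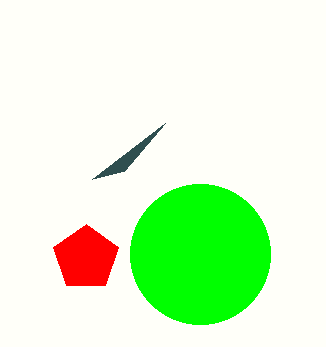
a_1 = 86; c_1 = 34; s_2 = 92; t_2 = 179; a_3 = 200; b_3 = 254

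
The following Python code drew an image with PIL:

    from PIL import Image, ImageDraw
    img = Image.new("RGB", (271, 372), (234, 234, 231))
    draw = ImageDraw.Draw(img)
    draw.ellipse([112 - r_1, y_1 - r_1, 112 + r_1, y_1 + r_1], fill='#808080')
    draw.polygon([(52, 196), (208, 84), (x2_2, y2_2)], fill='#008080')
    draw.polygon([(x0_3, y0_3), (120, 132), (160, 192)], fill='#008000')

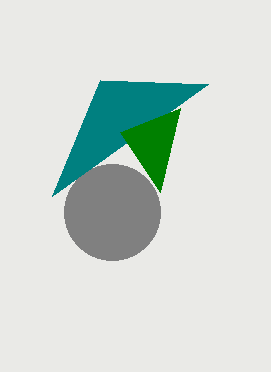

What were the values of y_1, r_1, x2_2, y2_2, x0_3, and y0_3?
y_1 = 212, r_1 = 48, x2_2 = 100, y2_2 = 80, x0_3 = 180, y0_3 = 108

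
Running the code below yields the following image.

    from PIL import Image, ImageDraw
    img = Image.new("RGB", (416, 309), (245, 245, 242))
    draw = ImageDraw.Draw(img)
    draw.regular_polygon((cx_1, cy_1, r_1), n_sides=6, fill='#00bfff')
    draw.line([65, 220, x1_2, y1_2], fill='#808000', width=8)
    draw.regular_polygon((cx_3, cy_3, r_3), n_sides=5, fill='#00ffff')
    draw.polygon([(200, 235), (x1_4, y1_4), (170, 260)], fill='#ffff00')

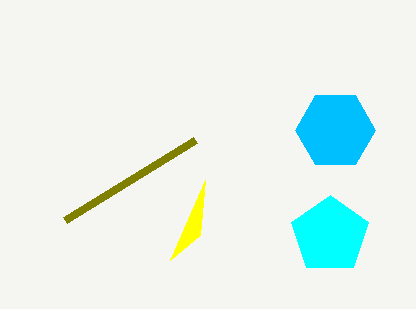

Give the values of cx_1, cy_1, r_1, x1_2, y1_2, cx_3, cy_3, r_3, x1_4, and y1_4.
cx_1 = 335, cy_1 = 130, r_1 = 40, x1_2 = 195, y1_2 = 140, cx_3 = 330, cy_3 = 235, r_3 = 40, x1_4 = 205, y1_4 = 180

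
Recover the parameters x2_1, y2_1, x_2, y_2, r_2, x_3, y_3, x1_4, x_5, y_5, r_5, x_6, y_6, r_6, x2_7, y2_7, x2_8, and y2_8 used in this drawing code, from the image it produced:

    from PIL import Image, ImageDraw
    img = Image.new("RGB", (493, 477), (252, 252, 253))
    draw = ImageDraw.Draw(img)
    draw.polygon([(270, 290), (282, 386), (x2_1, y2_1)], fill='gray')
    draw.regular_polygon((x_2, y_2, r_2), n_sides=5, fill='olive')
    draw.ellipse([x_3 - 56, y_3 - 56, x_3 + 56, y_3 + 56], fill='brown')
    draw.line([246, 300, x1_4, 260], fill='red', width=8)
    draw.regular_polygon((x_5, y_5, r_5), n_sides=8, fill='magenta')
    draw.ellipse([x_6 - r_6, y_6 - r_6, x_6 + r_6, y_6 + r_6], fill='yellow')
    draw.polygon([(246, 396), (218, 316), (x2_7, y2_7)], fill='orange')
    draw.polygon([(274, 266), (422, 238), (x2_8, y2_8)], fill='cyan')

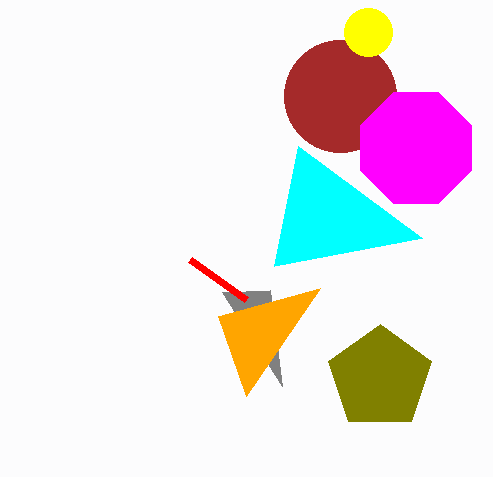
x2_1 = 222; y2_1 = 292; x_2 = 380; y_2 = 378; r_2 = 54; x_3 = 340; y_3 = 96; x1_4 = 190; x_5 = 416; y_5 = 148; r_5 = 60; x_6 = 368; y_6 = 32; r_6 = 24; x2_7 = 320; y2_7 = 288; x2_8 = 298; y2_8 = 146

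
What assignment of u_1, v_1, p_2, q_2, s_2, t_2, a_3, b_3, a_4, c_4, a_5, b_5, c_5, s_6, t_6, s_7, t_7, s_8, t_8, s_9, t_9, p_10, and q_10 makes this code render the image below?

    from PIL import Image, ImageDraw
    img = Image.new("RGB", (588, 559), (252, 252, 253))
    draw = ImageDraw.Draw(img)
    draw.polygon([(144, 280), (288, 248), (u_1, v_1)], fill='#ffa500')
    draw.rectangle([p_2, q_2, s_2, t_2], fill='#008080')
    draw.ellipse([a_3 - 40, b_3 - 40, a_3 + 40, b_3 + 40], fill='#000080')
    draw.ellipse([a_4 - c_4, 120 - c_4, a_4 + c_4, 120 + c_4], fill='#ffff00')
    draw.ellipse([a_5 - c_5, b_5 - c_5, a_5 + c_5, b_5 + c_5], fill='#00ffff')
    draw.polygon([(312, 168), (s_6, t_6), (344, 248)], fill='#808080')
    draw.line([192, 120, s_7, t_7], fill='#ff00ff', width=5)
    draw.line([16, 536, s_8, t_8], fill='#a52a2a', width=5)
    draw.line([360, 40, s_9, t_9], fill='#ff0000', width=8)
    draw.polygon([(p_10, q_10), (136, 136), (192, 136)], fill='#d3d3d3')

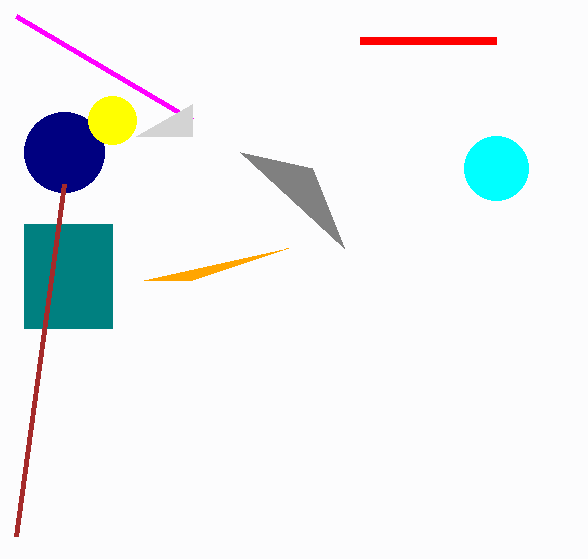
u_1 = 192; v_1 = 280; p_2 = 24; q_2 = 224; s_2 = 112; t_2 = 328; a_3 = 64; b_3 = 152; a_4 = 112; c_4 = 24; a_5 = 496; b_5 = 168; c_5 = 32; s_6 = 240; t_6 = 152; s_7 = 16; t_7 = 16; s_8 = 64; t_8 = 184; s_9 = 496; t_9 = 40; p_10 = 192; q_10 = 104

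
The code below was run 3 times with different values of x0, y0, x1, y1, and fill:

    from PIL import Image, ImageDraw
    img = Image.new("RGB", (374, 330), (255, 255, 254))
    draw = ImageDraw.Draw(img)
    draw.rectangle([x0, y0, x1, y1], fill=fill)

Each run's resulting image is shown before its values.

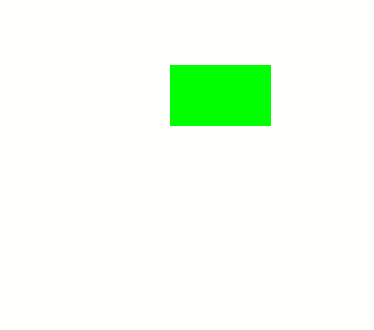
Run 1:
x0 = 170, y0 = 65, x1 = 270, y1 = 125, fill = 'lime'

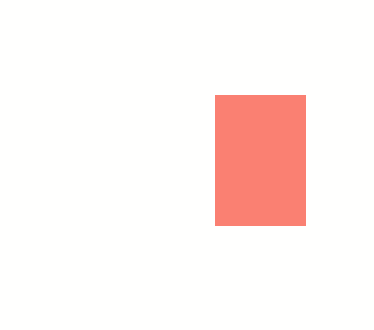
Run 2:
x0 = 215, y0 = 95, x1 = 305, y1 = 225, fill = 'salmon'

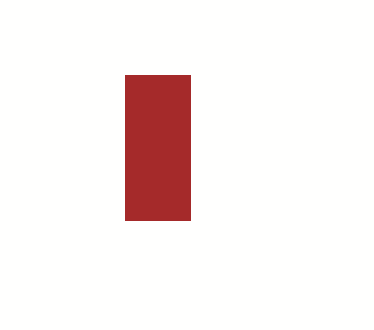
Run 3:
x0 = 125
y0 = 75
x1 = 190
y1 = 220
fill = 'brown'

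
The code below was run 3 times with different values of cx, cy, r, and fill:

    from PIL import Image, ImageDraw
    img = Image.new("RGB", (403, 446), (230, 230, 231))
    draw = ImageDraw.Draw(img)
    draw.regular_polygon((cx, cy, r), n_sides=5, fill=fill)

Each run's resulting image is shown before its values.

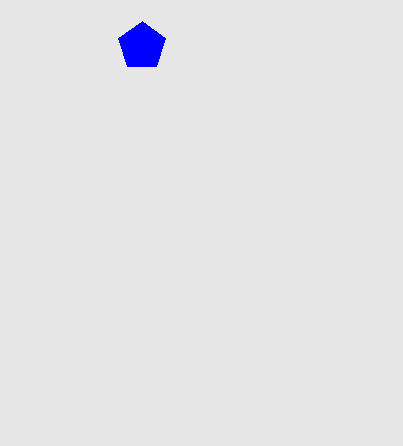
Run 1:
cx = 142; cy = 46; r = 25; fill = 'blue'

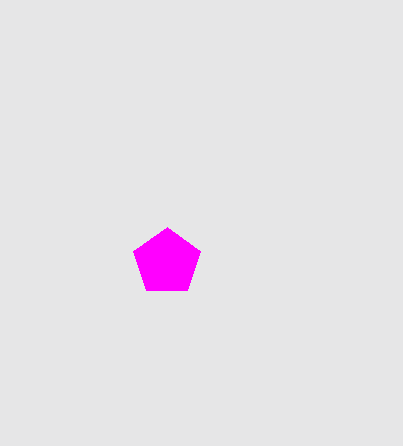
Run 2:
cx = 167; cy = 262; r = 35; fill = 'magenta'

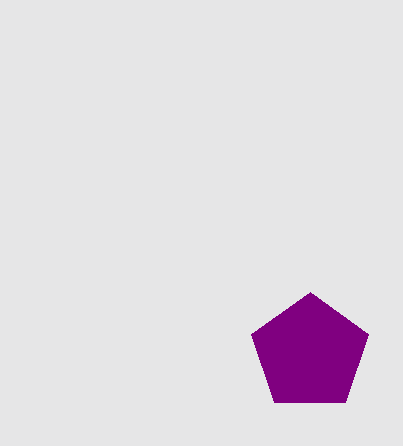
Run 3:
cx = 310, cy = 353, r = 61, fill = 'purple'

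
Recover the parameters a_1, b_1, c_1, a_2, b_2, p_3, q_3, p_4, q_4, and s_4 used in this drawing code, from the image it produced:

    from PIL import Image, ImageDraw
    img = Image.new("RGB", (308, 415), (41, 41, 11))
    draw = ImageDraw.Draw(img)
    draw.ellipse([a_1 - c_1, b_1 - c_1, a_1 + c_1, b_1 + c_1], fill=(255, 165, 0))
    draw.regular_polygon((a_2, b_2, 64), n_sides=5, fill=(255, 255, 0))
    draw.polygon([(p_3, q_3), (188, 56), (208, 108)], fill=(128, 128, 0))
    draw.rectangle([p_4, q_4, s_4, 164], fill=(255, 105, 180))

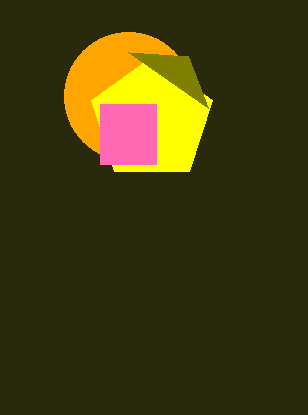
a_1 = 128; b_1 = 96; c_1 = 64; a_2 = 152; b_2 = 120; p_3 = 128; q_3 = 52; p_4 = 100; q_4 = 104; s_4 = 156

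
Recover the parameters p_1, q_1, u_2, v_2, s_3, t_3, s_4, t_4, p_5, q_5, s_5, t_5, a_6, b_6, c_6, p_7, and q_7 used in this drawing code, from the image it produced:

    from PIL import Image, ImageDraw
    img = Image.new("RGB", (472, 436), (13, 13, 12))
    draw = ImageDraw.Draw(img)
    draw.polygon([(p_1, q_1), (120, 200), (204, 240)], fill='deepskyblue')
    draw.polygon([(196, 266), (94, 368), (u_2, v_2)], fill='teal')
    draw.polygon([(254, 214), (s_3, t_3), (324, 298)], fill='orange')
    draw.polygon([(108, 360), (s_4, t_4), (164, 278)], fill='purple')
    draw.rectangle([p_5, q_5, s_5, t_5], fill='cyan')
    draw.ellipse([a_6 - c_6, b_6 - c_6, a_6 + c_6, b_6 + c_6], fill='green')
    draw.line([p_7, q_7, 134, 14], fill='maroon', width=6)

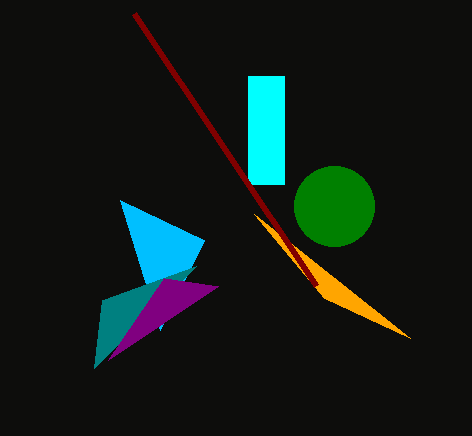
p_1 = 160; q_1 = 330; u_2 = 102; v_2 = 300; s_3 = 410; t_3 = 338; s_4 = 218; t_4 = 286; p_5 = 248; q_5 = 76; s_5 = 284; t_5 = 184; a_6 = 334; b_6 = 206; c_6 = 40; p_7 = 316; q_7 = 286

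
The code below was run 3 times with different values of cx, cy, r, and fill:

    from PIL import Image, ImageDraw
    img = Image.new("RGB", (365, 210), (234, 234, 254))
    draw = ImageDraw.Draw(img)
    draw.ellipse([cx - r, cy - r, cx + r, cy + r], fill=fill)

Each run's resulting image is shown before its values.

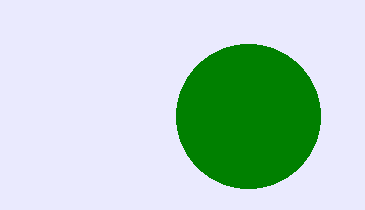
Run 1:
cx = 248, cy = 116, r = 72, fill = 'green'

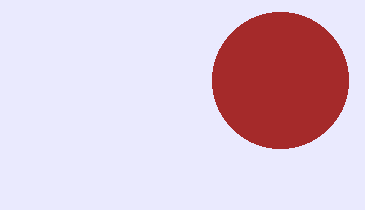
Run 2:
cx = 280, cy = 80, r = 68, fill = 'brown'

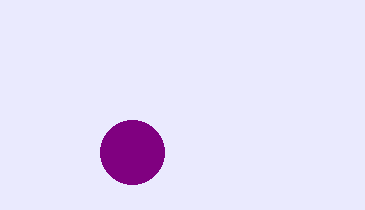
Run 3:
cx = 132
cy = 152
r = 32
fill = 'purple'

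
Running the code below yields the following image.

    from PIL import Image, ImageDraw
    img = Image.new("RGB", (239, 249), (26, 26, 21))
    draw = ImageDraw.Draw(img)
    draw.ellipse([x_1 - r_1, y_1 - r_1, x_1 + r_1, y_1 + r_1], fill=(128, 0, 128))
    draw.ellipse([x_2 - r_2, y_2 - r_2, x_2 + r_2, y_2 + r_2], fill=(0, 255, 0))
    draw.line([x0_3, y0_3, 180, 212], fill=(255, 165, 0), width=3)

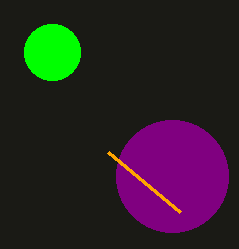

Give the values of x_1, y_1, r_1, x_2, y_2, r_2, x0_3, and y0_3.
x_1 = 172; y_1 = 176; r_1 = 56; x_2 = 52; y_2 = 52; r_2 = 28; x0_3 = 108; y0_3 = 152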